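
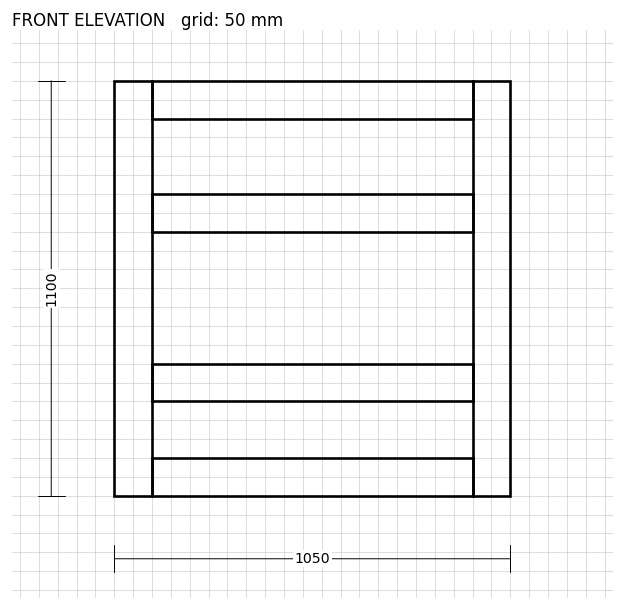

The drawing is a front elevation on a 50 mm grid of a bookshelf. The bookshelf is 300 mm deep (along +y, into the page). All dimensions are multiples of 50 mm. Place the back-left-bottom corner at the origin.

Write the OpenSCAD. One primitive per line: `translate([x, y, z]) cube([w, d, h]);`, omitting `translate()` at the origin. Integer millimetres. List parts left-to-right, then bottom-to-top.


cube([100, 300, 1100]);
translate([100, 0, 0]) cube([850, 300, 100]);
translate([100, 0, 250]) cube([850, 300, 100]);
translate([100, 0, 700]) cube([850, 300, 100]);
translate([100, 0, 1000]) cube([850, 300, 100]);
translate([950, 0, 0]) cube([100, 300, 1100]);


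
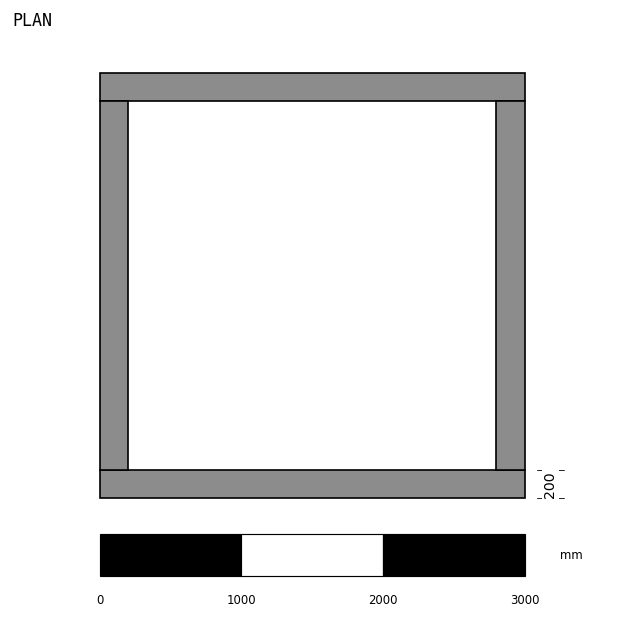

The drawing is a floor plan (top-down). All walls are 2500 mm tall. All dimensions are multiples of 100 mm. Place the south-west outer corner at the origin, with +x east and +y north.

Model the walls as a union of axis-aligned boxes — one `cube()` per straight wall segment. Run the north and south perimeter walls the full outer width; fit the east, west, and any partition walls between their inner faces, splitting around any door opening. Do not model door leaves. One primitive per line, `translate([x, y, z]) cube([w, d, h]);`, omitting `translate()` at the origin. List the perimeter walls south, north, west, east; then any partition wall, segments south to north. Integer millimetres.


cube([3000, 200, 2500]);
translate([0, 2800, 0]) cube([3000, 200, 2500]);
translate([0, 200, 0]) cube([200, 2600, 2500]);
translate([2800, 200, 0]) cube([200, 2600, 2500]);


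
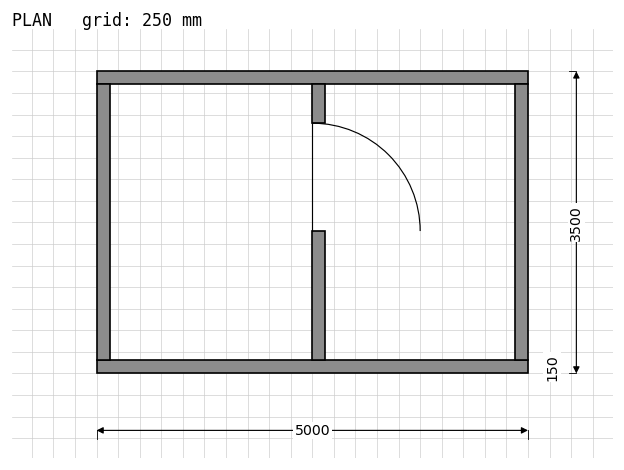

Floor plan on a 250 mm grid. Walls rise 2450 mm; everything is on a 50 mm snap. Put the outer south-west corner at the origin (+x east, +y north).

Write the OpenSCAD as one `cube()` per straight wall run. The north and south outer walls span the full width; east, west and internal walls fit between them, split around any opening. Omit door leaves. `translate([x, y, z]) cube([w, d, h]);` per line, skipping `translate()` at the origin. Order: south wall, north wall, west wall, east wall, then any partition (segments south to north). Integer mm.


cube([5000, 150, 2450]);
translate([0, 3350, 0]) cube([5000, 150, 2450]);
translate([0, 150, 0]) cube([150, 3200, 2450]);
translate([4850, 150, 0]) cube([150, 3200, 2450]);
translate([2500, 150, 0]) cube([150, 1500, 2450]);
translate([2500, 2900, 0]) cube([150, 450, 2450]);


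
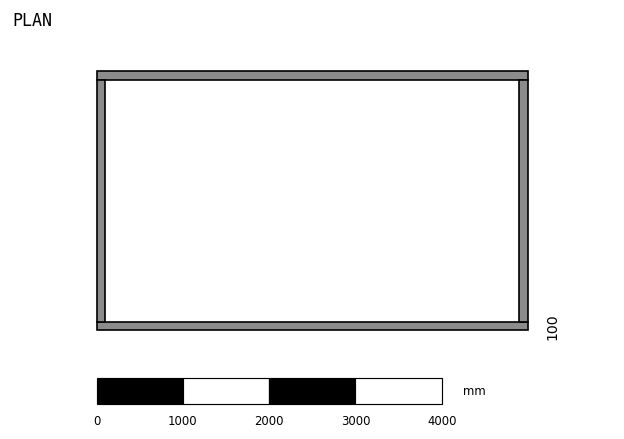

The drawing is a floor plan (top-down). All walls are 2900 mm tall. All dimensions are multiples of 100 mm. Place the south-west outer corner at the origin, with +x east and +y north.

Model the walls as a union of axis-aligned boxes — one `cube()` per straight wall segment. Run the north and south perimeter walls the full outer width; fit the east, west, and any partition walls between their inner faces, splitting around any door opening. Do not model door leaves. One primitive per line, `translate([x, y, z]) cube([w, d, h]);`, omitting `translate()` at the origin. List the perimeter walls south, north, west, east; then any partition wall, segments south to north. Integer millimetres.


cube([5000, 100, 2900]);
translate([0, 2900, 0]) cube([5000, 100, 2900]);
translate([0, 100, 0]) cube([100, 2800, 2900]);
translate([4900, 100, 0]) cube([100, 2800, 2900]);


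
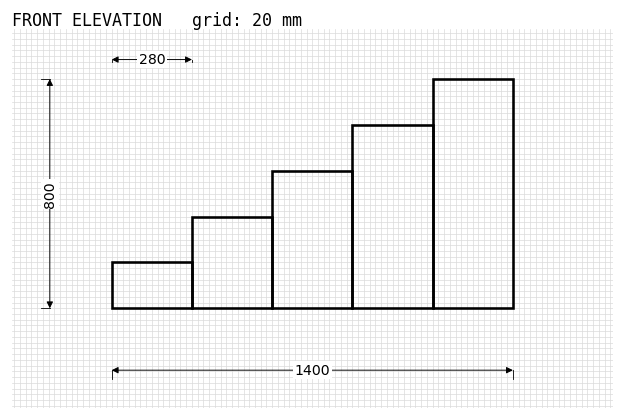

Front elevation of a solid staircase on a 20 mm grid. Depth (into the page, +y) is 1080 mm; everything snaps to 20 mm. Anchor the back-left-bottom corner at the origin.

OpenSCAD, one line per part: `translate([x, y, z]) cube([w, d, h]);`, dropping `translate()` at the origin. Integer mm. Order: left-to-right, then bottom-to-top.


cube([280, 1080, 160]);
translate([280, 0, 0]) cube([280, 1080, 320]);
translate([560, 0, 0]) cube([280, 1080, 480]);
translate([840, 0, 0]) cube([280, 1080, 640]);
translate([1120, 0, 0]) cube([280, 1080, 800]);


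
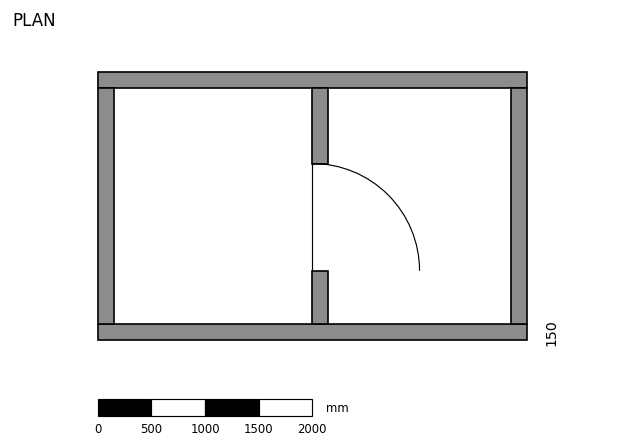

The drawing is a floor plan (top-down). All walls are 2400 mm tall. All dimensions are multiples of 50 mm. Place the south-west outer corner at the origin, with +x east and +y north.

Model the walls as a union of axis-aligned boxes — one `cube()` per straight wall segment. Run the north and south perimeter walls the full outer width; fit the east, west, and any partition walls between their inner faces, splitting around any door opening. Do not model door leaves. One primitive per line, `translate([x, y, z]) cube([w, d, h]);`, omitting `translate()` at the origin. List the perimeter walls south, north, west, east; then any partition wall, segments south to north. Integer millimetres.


cube([4000, 150, 2400]);
translate([0, 2350, 0]) cube([4000, 150, 2400]);
translate([0, 150, 0]) cube([150, 2200, 2400]);
translate([3850, 150, 0]) cube([150, 2200, 2400]);
translate([2000, 150, 0]) cube([150, 500, 2400]);
translate([2000, 1650, 0]) cube([150, 700, 2400]);


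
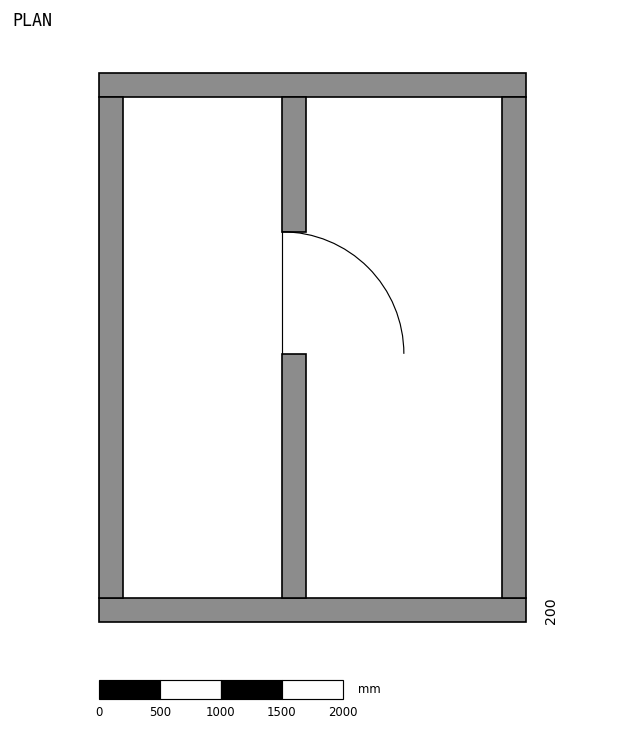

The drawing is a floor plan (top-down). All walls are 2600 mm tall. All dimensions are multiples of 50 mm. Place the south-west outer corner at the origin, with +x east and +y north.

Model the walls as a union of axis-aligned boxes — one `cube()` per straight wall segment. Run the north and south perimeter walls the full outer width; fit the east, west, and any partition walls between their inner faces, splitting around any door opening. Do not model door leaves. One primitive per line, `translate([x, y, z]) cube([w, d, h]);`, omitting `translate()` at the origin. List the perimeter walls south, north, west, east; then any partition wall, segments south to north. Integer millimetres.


cube([3500, 200, 2600]);
translate([0, 4300, 0]) cube([3500, 200, 2600]);
translate([0, 200, 0]) cube([200, 4100, 2600]);
translate([3300, 200, 0]) cube([200, 4100, 2600]);
translate([1500, 200, 0]) cube([200, 2000, 2600]);
translate([1500, 3200, 0]) cube([200, 1100, 2600]);


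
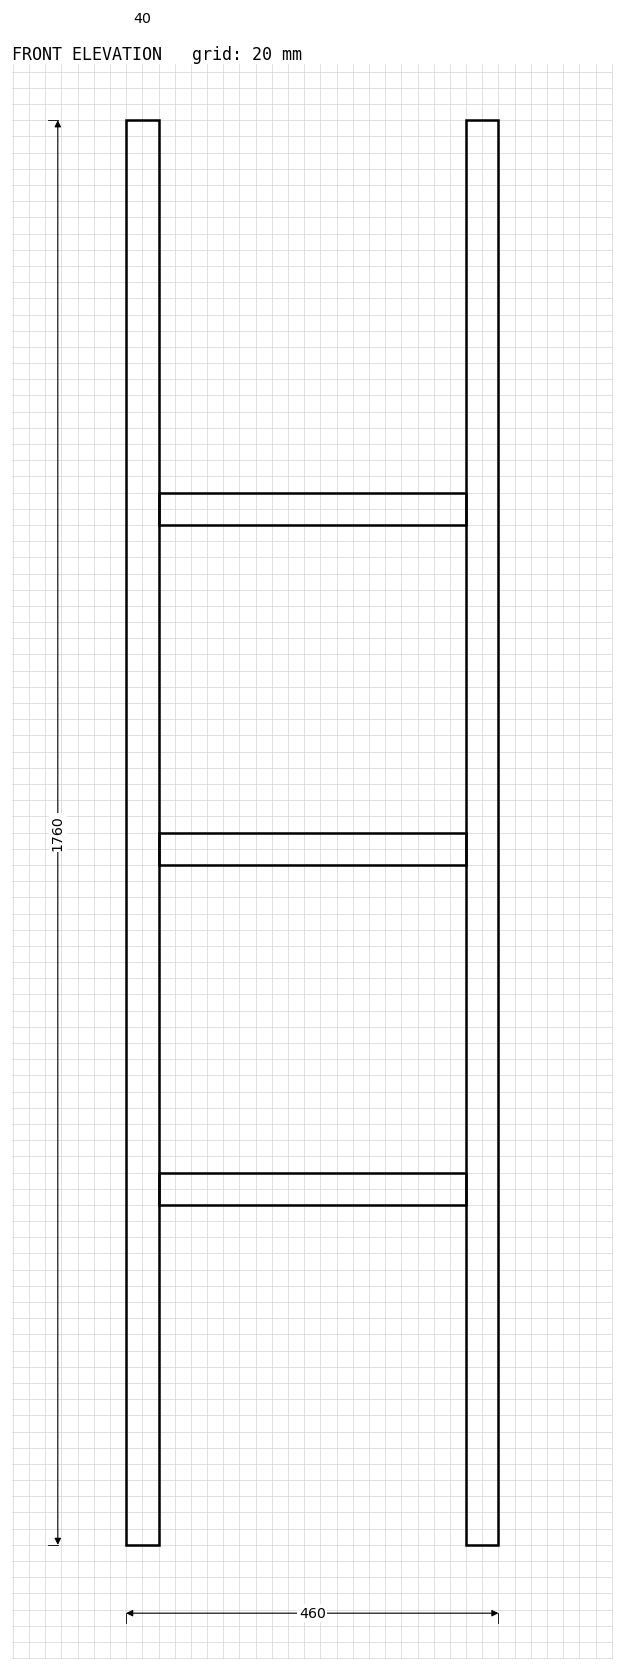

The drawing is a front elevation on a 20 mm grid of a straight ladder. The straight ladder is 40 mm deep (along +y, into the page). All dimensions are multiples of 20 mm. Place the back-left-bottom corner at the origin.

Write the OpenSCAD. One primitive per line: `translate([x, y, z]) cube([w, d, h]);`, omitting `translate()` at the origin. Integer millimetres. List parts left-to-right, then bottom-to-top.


cube([40, 40, 1760]);
translate([40, 0, 420]) cube([380, 40, 40]);
translate([40, 0, 840]) cube([380, 40, 40]);
translate([40, 0, 1260]) cube([380, 40, 40]);
translate([420, 0, 0]) cube([40, 40, 1760]);


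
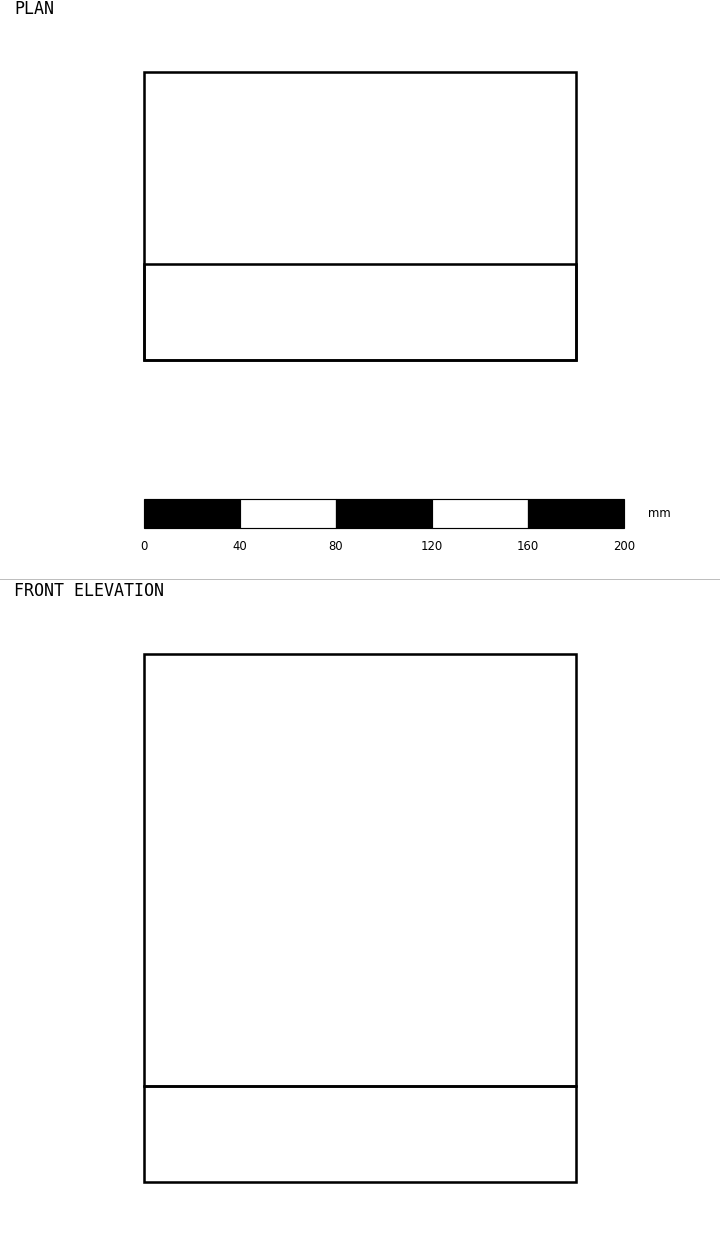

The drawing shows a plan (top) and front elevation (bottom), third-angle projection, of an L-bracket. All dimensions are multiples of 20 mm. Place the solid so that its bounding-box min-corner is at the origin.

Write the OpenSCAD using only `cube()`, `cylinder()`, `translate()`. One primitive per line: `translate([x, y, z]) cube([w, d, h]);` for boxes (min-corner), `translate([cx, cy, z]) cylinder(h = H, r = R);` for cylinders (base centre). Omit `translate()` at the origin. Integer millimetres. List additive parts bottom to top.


cube([180, 120, 40]);
translate([0, 0, 40]) cube([180, 40, 180]);


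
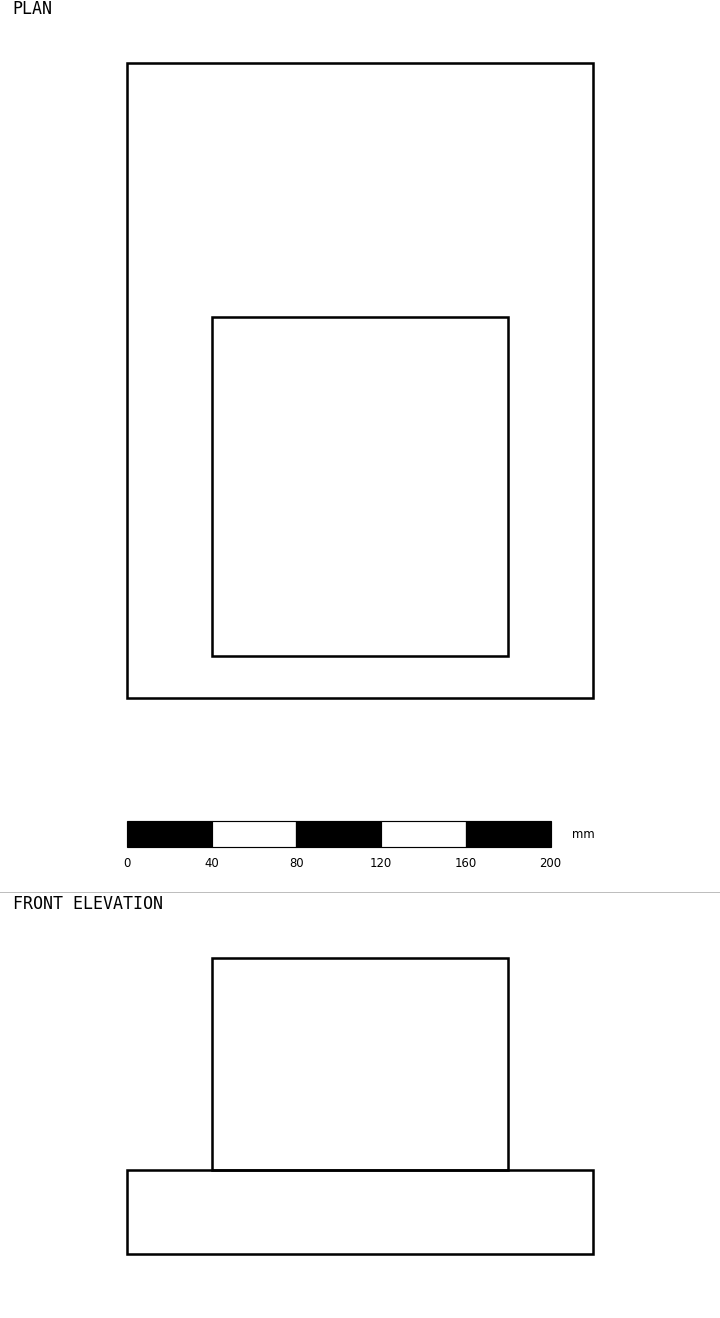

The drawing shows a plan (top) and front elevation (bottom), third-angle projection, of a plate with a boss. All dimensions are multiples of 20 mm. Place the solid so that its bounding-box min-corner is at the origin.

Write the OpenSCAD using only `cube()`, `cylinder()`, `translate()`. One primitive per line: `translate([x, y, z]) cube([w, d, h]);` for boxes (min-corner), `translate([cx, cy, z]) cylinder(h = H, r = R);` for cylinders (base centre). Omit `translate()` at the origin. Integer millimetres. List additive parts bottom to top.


cube([220, 300, 40]);
translate([40, 20, 40]) cube([140, 160, 100]);


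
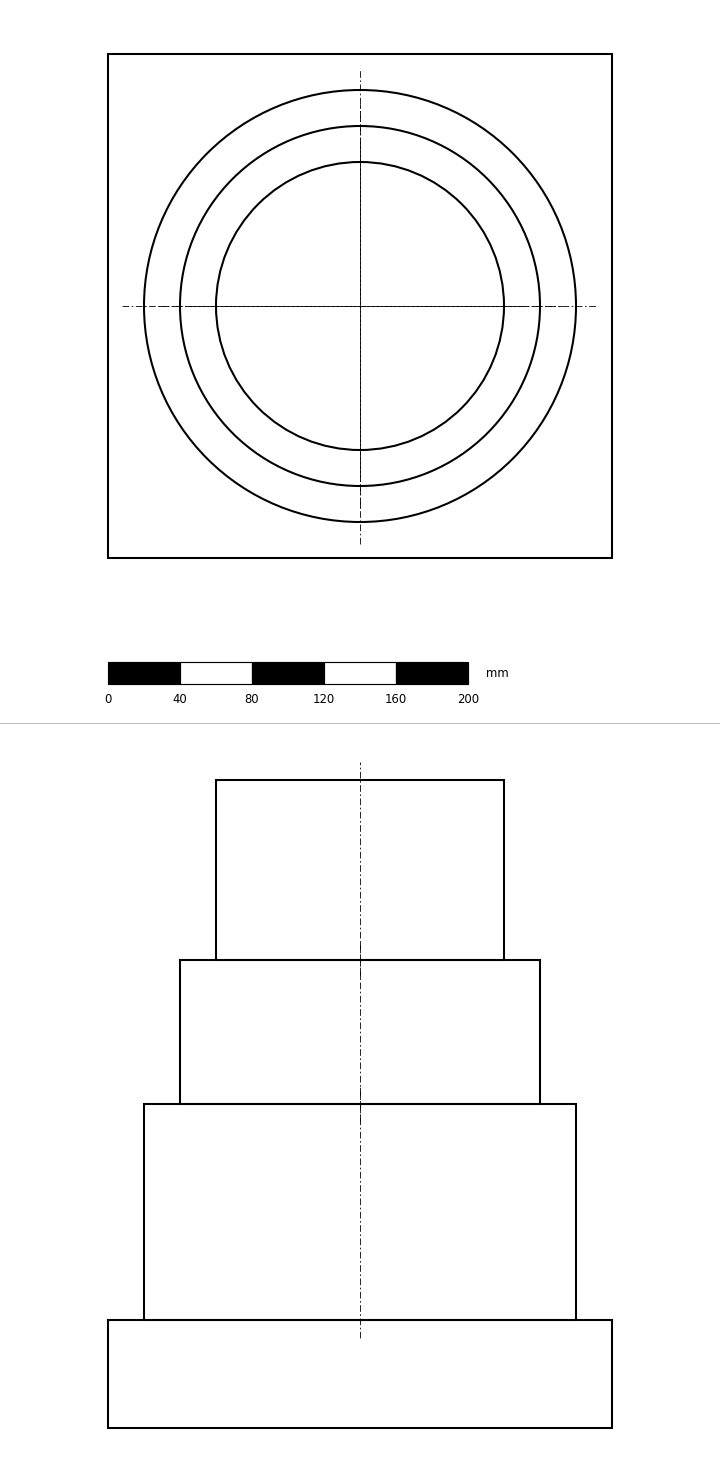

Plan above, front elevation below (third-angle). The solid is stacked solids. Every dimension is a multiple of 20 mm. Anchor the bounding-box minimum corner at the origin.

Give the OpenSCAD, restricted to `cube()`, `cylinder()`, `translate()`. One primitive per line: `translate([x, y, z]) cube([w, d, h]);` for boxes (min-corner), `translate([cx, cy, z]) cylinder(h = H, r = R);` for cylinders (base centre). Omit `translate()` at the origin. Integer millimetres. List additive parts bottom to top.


cube([280, 280, 60]);
translate([140, 140, 60]) cylinder(h = 120, r = 120);
translate([140, 140, 180]) cylinder(h = 80, r = 100);
translate([140, 140, 260]) cylinder(h = 100, r = 80);


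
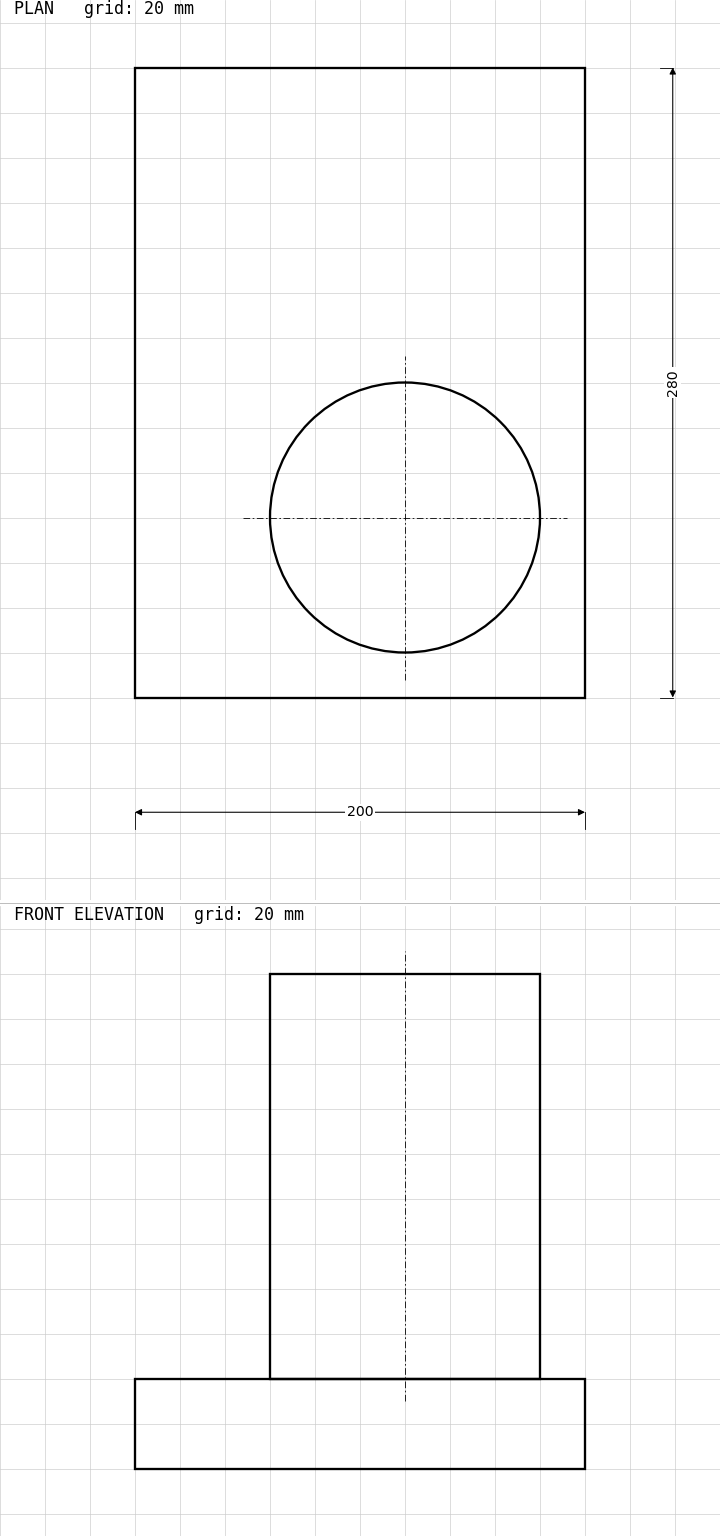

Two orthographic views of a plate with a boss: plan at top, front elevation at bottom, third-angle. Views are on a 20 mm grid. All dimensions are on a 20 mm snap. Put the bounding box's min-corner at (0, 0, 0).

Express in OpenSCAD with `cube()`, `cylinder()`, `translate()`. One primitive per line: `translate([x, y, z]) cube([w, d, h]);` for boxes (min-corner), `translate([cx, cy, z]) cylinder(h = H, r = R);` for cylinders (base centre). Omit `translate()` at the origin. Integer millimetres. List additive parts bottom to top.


cube([200, 280, 40]);
translate([120, 80, 40]) cylinder(h = 180, r = 60);


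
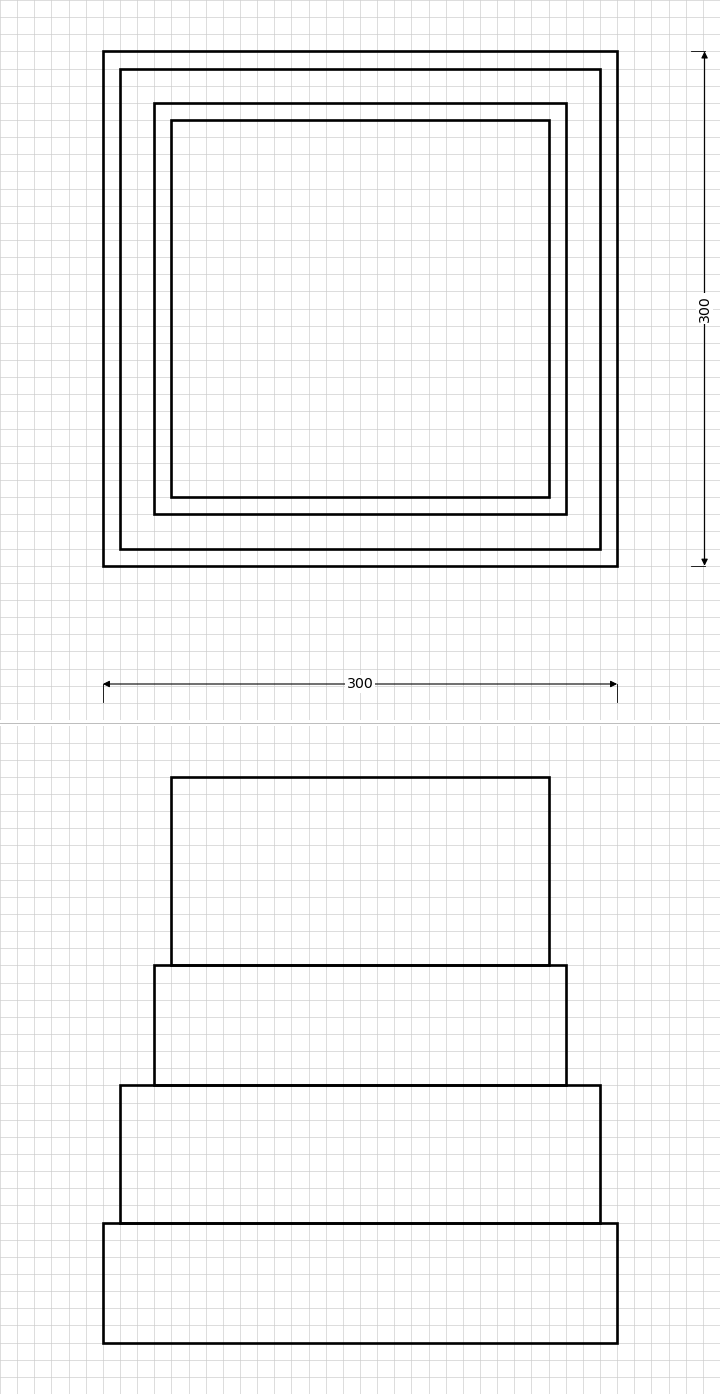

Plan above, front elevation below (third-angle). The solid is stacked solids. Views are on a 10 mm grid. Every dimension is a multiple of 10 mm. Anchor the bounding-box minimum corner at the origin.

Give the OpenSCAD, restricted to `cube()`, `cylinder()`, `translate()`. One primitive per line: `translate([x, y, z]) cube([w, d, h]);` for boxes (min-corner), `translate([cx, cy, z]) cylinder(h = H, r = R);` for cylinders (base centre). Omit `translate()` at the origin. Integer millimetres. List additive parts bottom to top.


cube([300, 300, 70]);
translate([10, 10, 70]) cube([280, 280, 80]);
translate([30, 30, 150]) cube([240, 240, 70]);
translate([40, 40, 220]) cube([220, 220, 110]);


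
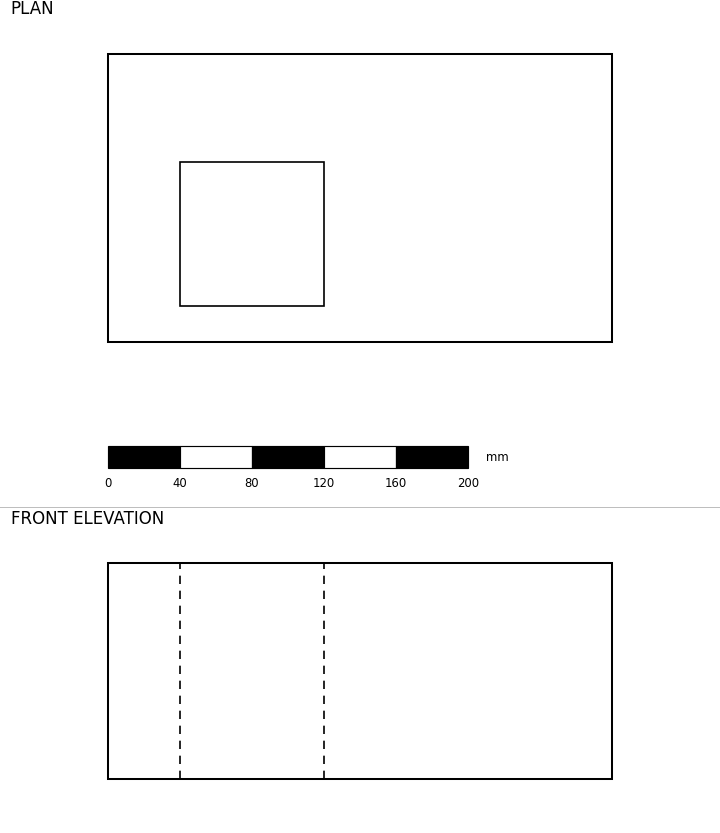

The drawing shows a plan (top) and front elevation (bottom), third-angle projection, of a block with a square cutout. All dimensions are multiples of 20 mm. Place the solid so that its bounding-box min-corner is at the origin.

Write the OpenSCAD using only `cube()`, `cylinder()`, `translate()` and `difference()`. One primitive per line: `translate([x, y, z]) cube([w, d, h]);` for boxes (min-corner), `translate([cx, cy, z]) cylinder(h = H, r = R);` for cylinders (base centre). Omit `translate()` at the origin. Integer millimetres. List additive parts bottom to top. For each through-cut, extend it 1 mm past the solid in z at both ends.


difference() {
  cube([280, 160, 120]);
  translate([40, 20, -1]) cube([80, 80, 122]);
}


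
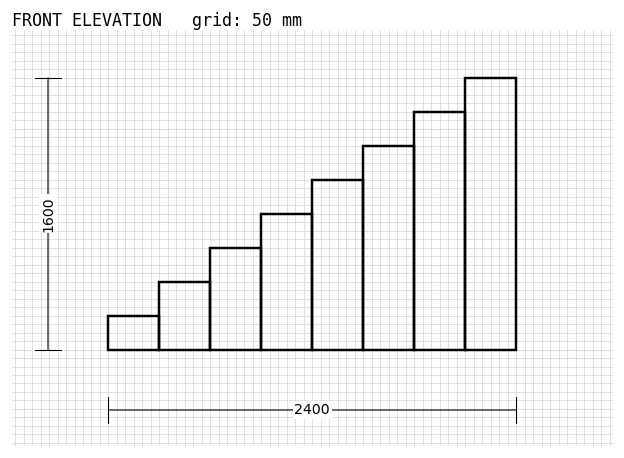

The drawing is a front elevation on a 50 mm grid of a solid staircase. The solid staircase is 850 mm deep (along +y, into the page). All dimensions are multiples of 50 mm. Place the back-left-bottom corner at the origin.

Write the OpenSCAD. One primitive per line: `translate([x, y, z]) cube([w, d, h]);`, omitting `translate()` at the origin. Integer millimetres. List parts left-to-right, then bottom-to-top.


cube([300, 850, 200]);
translate([300, 0, 0]) cube([300, 850, 400]);
translate([600, 0, 0]) cube([300, 850, 600]);
translate([900, 0, 0]) cube([300, 850, 800]);
translate([1200, 0, 0]) cube([300, 850, 1000]);
translate([1500, 0, 0]) cube([300, 850, 1200]);
translate([1800, 0, 0]) cube([300, 850, 1400]);
translate([2100, 0, 0]) cube([300, 850, 1600]);


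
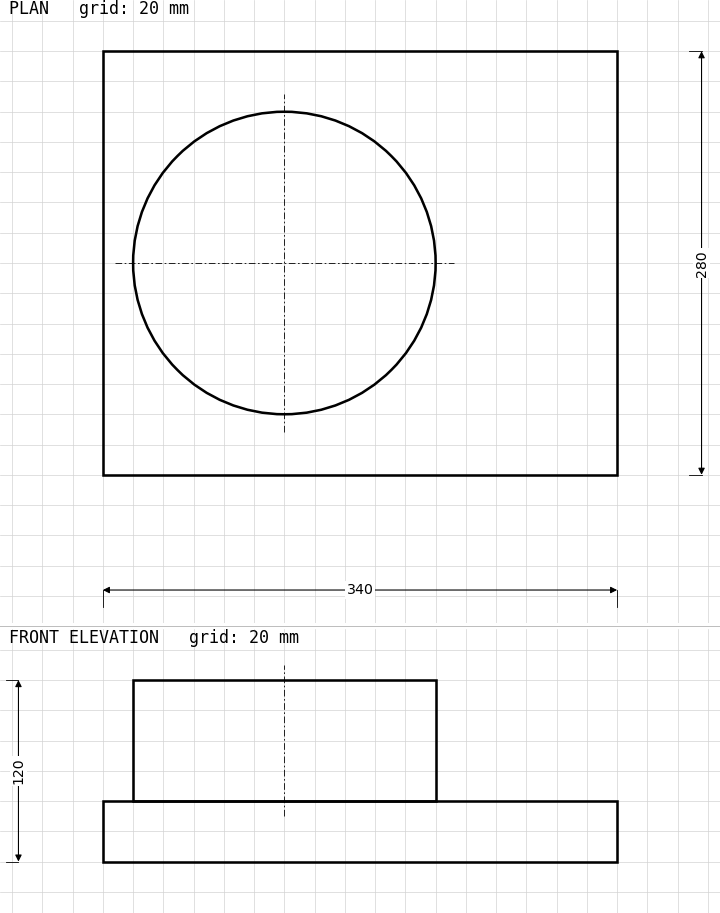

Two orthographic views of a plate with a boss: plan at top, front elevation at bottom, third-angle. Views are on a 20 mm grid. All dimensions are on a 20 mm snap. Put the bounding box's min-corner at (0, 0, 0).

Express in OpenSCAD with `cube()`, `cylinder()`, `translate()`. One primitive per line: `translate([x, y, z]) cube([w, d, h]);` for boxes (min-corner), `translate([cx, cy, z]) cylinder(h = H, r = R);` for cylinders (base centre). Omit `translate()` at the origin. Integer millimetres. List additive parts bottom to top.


cube([340, 280, 40]);
translate([120, 140, 40]) cylinder(h = 80, r = 100);


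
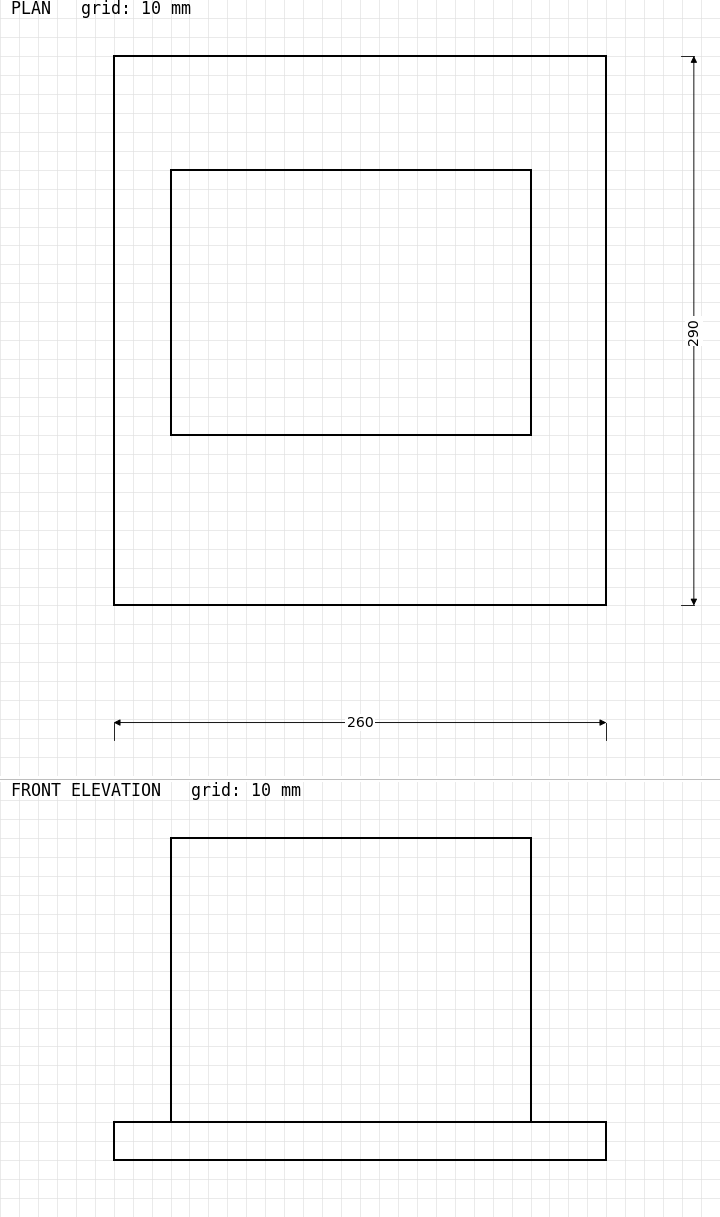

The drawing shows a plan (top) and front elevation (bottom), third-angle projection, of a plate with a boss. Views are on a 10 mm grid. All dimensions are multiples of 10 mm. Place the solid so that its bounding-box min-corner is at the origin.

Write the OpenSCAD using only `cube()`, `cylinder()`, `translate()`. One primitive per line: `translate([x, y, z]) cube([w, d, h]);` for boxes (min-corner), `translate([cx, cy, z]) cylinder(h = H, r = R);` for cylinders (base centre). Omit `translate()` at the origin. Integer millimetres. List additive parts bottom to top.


cube([260, 290, 20]);
translate([30, 90, 20]) cube([190, 140, 150]);


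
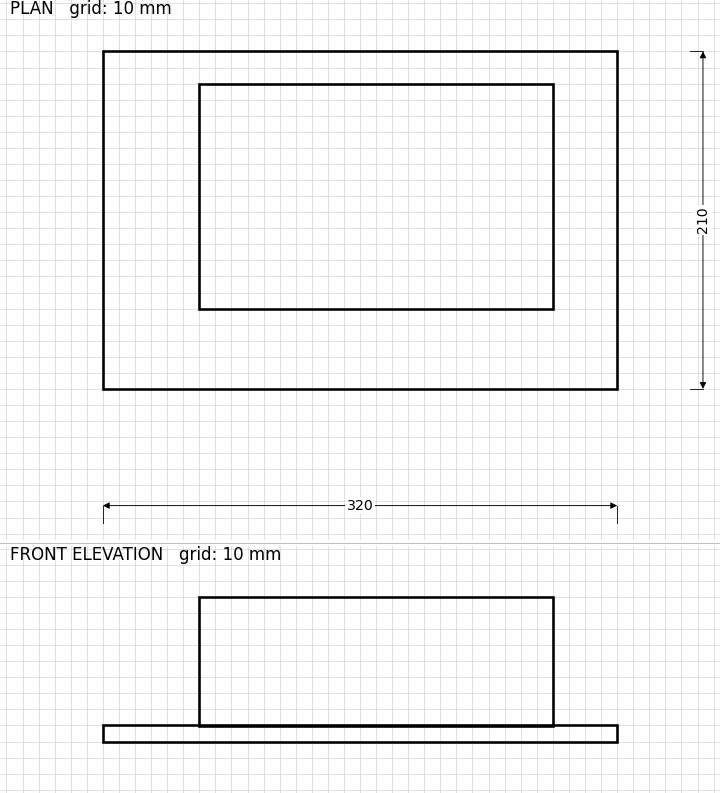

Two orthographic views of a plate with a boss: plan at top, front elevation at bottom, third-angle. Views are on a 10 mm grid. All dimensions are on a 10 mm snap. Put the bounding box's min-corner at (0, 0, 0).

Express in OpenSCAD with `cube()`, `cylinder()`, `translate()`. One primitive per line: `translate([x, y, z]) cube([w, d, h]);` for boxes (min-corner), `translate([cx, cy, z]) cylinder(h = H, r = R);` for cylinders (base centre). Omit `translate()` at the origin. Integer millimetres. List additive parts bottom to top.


cube([320, 210, 10]);
translate([60, 50, 10]) cube([220, 140, 80]);


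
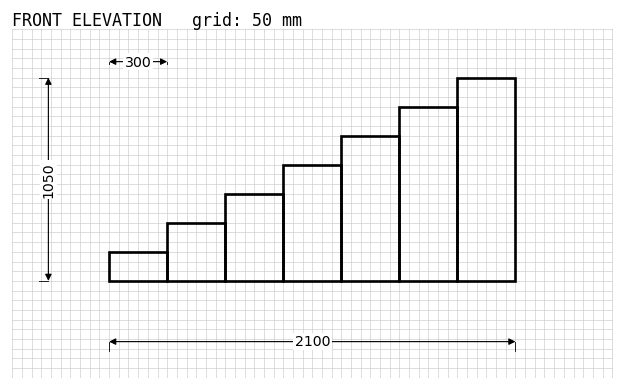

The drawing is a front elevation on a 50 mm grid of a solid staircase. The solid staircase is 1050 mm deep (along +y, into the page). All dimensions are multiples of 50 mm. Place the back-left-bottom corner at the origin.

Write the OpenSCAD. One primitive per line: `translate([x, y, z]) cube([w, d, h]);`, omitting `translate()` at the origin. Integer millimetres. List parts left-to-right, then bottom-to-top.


cube([300, 1050, 150]);
translate([300, 0, 0]) cube([300, 1050, 300]);
translate([600, 0, 0]) cube([300, 1050, 450]);
translate([900, 0, 0]) cube([300, 1050, 600]);
translate([1200, 0, 0]) cube([300, 1050, 750]);
translate([1500, 0, 0]) cube([300, 1050, 900]);
translate([1800, 0, 0]) cube([300, 1050, 1050]);


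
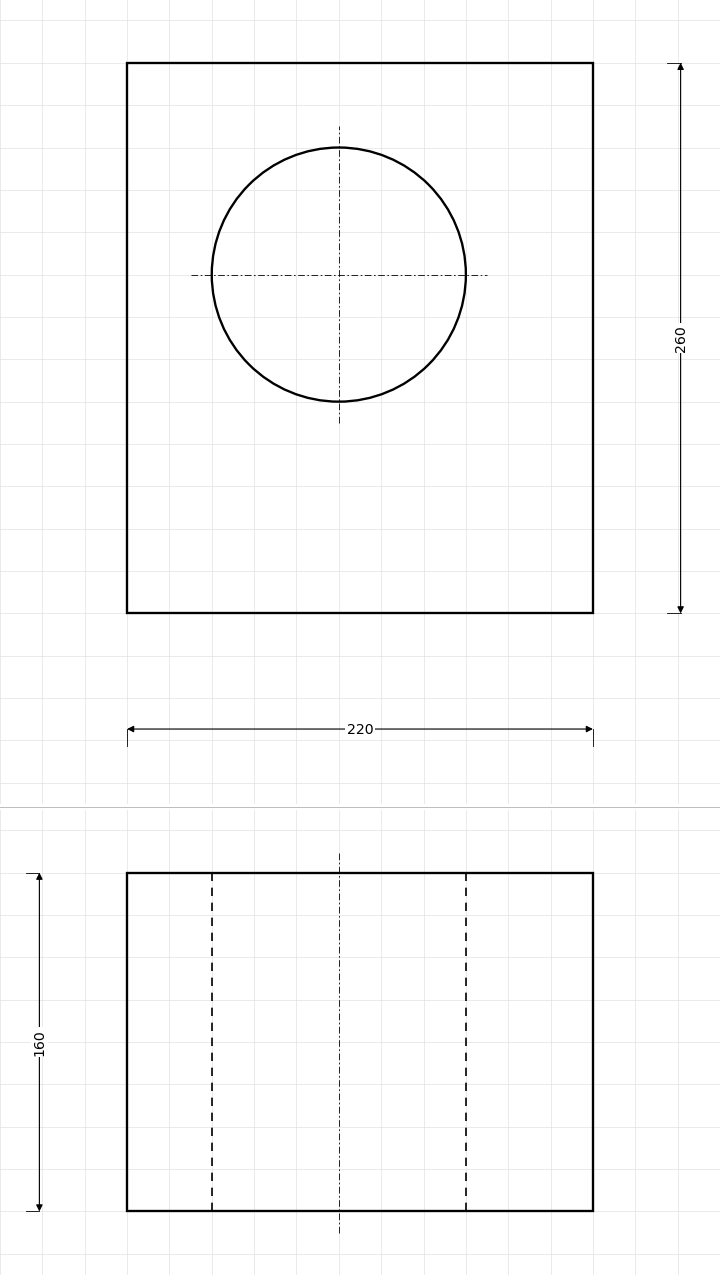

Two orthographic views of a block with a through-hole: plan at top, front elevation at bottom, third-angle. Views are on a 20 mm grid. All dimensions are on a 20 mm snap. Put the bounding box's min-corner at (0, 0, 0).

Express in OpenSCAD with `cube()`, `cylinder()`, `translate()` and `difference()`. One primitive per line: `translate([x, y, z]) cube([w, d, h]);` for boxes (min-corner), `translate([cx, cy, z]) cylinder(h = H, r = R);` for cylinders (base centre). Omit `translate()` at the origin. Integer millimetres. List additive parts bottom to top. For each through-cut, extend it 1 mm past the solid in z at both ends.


difference() {
  cube([220, 260, 160]);
  translate([100, 160, -1]) cylinder(h = 162, r = 60);
}


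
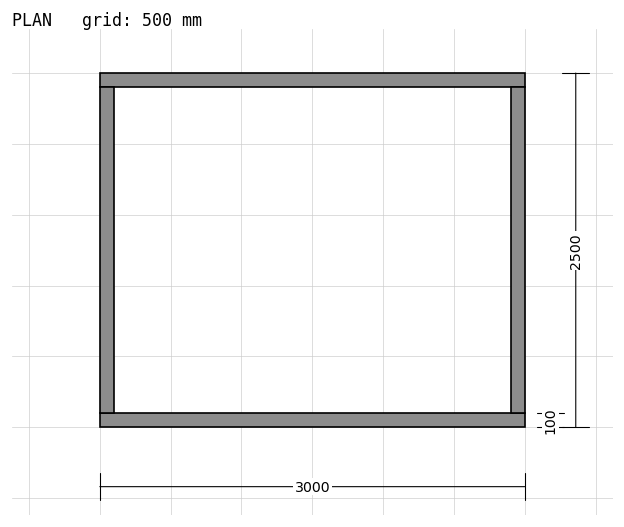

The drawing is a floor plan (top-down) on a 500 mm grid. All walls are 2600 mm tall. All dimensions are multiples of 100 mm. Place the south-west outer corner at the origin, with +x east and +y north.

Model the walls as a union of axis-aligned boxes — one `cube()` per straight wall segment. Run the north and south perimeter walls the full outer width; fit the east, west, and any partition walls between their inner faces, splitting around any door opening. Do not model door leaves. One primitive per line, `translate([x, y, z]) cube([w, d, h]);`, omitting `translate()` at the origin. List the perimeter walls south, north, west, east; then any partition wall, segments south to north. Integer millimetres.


cube([3000, 100, 2600]);
translate([0, 2400, 0]) cube([3000, 100, 2600]);
translate([0, 100, 0]) cube([100, 2300, 2600]);
translate([2900, 100, 0]) cube([100, 2300, 2600]);


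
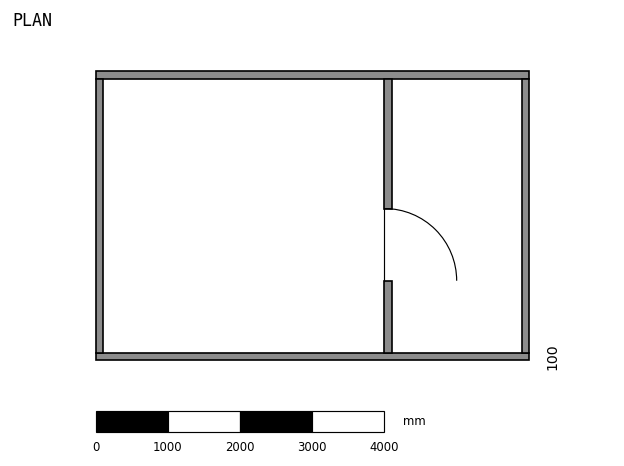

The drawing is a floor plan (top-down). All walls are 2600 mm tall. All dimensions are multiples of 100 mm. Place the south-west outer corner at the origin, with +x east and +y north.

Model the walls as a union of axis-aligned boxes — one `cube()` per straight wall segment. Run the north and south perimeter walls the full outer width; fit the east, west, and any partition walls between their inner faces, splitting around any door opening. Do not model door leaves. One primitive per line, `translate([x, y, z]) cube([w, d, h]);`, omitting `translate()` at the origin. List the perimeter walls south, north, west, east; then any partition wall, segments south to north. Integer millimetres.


cube([6000, 100, 2600]);
translate([0, 3900, 0]) cube([6000, 100, 2600]);
translate([0, 100, 0]) cube([100, 3800, 2600]);
translate([5900, 100, 0]) cube([100, 3800, 2600]);
translate([4000, 100, 0]) cube([100, 1000, 2600]);
translate([4000, 2100, 0]) cube([100, 1800, 2600]);


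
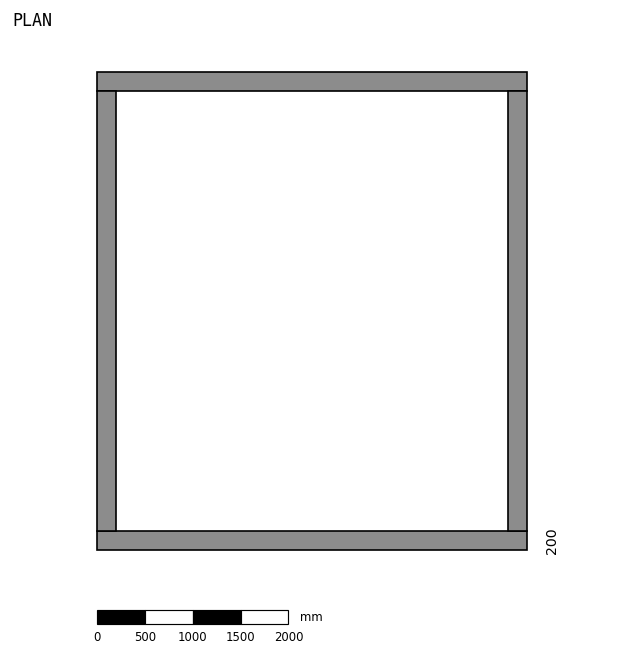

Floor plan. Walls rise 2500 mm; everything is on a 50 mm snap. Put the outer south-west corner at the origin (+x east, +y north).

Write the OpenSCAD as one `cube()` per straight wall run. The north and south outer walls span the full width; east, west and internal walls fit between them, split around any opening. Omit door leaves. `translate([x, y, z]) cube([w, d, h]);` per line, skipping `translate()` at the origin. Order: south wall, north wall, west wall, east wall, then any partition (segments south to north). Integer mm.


cube([4500, 200, 2500]);
translate([0, 4800, 0]) cube([4500, 200, 2500]);
translate([0, 200, 0]) cube([200, 4600, 2500]);
translate([4300, 200, 0]) cube([200, 4600, 2500]);


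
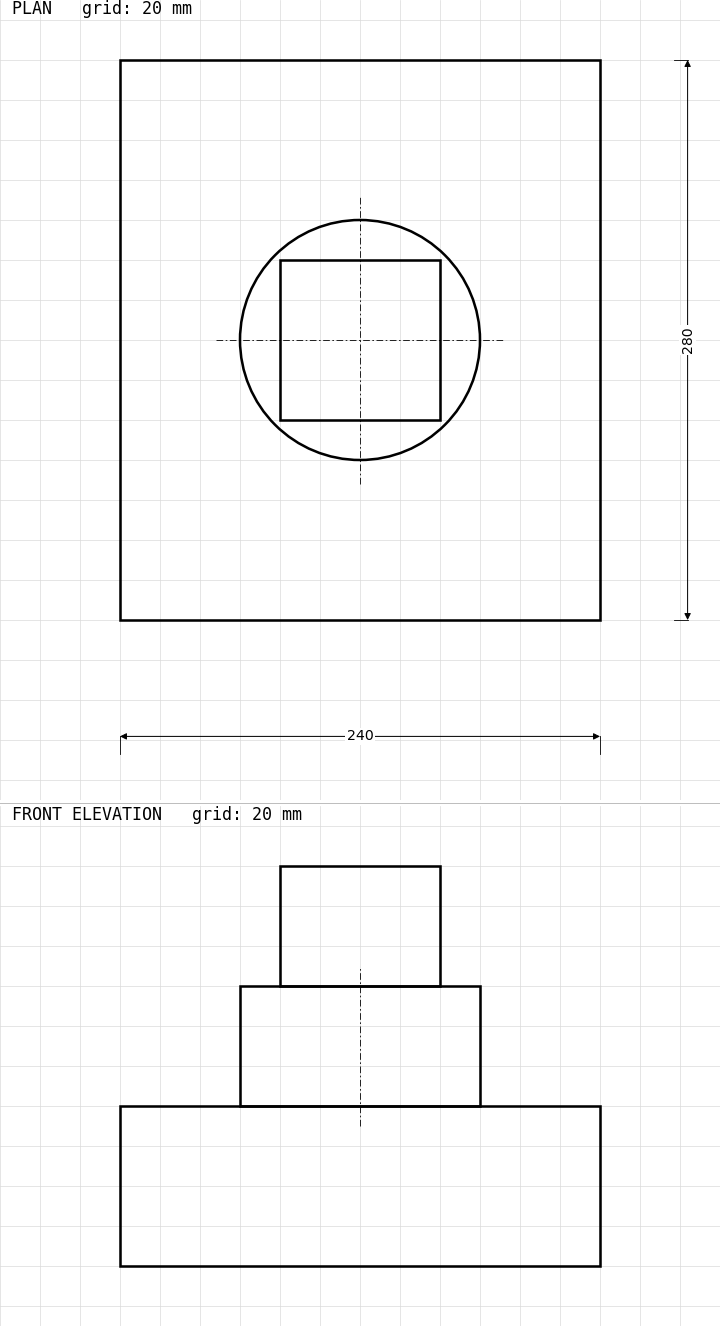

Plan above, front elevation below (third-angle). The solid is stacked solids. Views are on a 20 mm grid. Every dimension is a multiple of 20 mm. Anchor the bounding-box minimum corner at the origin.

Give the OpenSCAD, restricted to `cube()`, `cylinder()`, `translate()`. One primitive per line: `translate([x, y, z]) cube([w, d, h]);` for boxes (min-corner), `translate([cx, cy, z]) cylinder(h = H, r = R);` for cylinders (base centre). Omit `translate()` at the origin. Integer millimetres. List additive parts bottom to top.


cube([240, 280, 80]);
translate([120, 140, 80]) cylinder(h = 60, r = 60);
translate([80, 100, 140]) cube([80, 80, 60]);


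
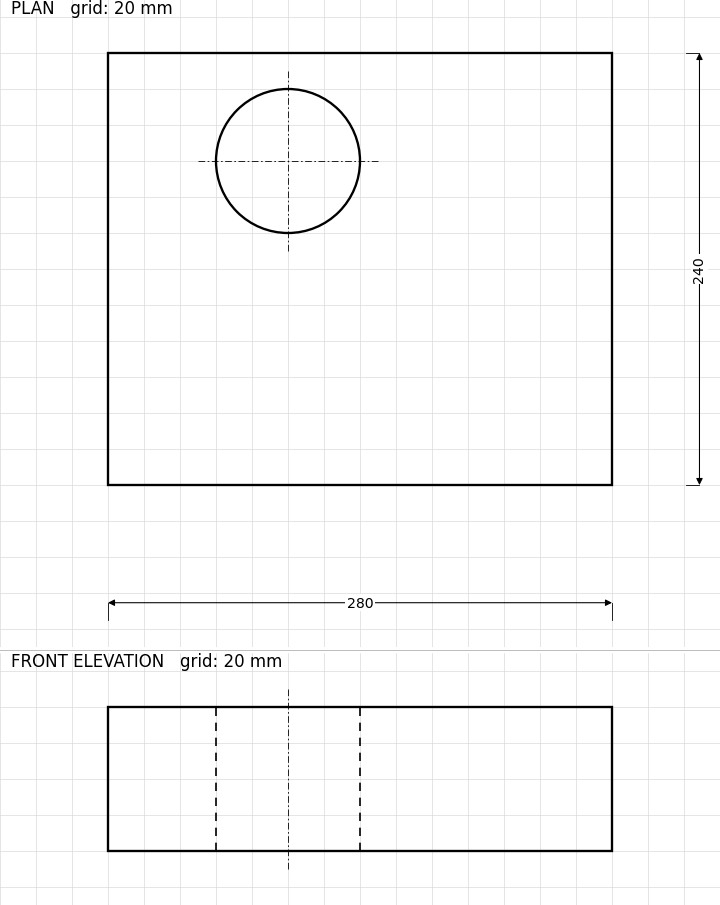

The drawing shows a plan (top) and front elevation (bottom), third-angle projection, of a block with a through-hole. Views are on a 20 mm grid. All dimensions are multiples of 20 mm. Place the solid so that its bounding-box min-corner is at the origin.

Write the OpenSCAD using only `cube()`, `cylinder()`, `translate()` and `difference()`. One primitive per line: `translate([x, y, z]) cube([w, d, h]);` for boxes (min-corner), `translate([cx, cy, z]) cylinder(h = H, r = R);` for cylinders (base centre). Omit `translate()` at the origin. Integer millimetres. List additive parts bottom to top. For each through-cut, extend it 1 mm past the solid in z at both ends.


difference() {
  cube([280, 240, 80]);
  translate([100, 180, -1]) cylinder(h = 82, r = 40);
}


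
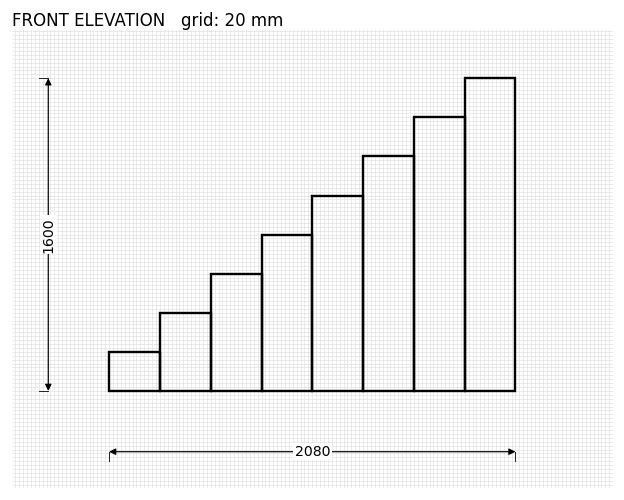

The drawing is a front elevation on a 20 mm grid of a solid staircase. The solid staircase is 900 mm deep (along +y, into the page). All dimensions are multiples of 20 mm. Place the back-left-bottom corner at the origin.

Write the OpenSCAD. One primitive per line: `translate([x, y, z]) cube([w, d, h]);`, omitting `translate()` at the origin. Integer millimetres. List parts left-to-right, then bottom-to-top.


cube([260, 900, 200]);
translate([260, 0, 0]) cube([260, 900, 400]);
translate([520, 0, 0]) cube([260, 900, 600]);
translate([780, 0, 0]) cube([260, 900, 800]);
translate([1040, 0, 0]) cube([260, 900, 1000]);
translate([1300, 0, 0]) cube([260, 900, 1200]);
translate([1560, 0, 0]) cube([260, 900, 1400]);
translate([1820, 0, 0]) cube([260, 900, 1600]);


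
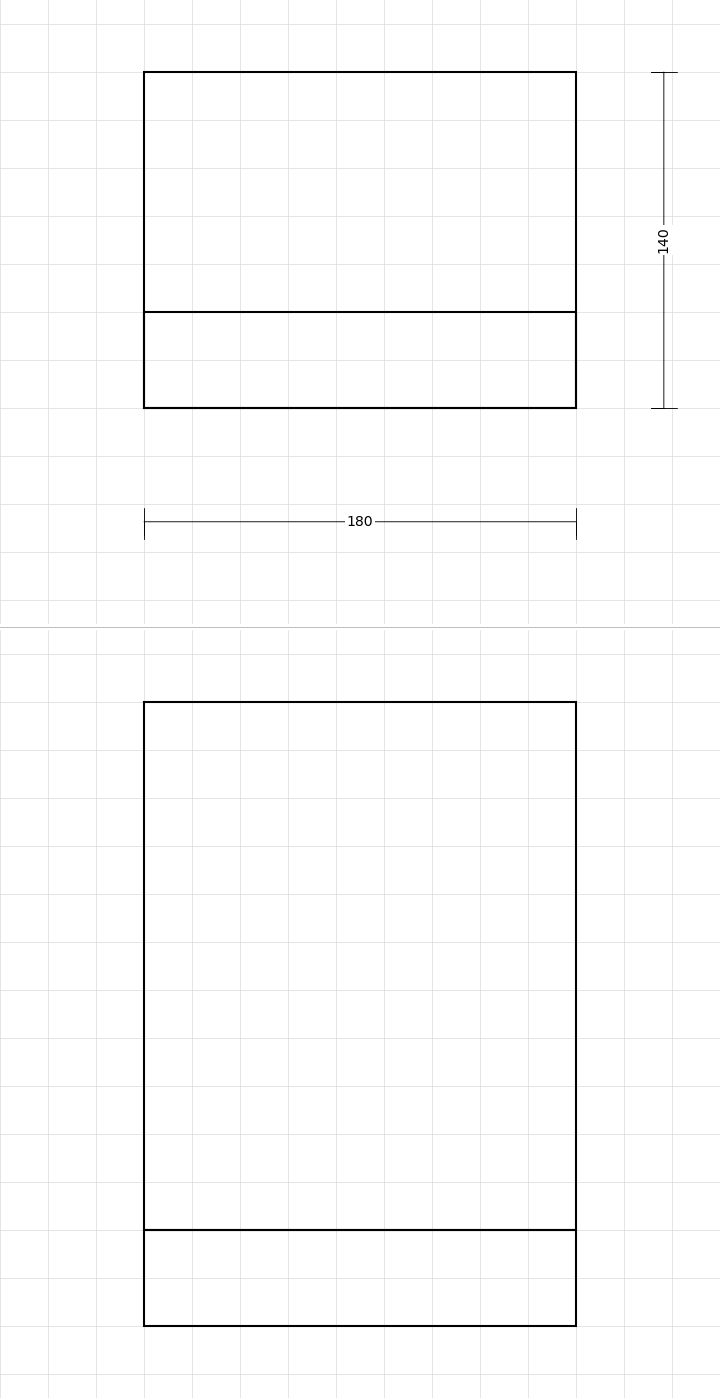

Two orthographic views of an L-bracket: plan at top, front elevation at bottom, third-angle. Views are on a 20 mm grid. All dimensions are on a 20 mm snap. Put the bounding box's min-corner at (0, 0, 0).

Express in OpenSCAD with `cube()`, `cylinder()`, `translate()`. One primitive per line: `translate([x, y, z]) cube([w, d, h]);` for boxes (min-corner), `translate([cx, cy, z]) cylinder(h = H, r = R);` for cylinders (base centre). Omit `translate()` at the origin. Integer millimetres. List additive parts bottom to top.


cube([180, 140, 40]);
translate([0, 0, 40]) cube([180, 40, 220]);


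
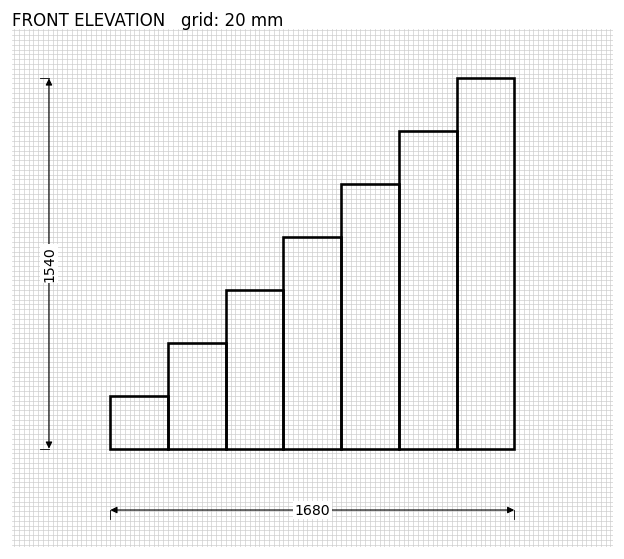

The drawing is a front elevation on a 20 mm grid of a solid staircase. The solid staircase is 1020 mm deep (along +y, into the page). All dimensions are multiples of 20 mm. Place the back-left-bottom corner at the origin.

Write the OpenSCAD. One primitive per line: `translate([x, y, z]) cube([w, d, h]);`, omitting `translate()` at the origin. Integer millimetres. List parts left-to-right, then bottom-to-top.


cube([240, 1020, 220]);
translate([240, 0, 0]) cube([240, 1020, 440]);
translate([480, 0, 0]) cube([240, 1020, 660]);
translate([720, 0, 0]) cube([240, 1020, 880]);
translate([960, 0, 0]) cube([240, 1020, 1100]);
translate([1200, 0, 0]) cube([240, 1020, 1320]);
translate([1440, 0, 0]) cube([240, 1020, 1540]);


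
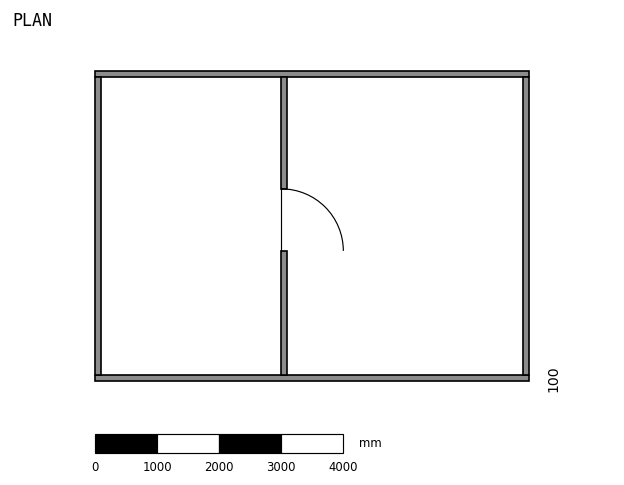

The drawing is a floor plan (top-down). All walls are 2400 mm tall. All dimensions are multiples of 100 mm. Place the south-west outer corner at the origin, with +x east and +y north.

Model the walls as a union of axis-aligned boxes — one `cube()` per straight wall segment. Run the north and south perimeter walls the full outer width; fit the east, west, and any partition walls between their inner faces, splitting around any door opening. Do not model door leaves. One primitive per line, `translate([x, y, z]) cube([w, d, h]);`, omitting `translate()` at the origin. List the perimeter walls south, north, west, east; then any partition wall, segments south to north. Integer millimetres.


cube([7000, 100, 2400]);
translate([0, 4900, 0]) cube([7000, 100, 2400]);
translate([0, 100, 0]) cube([100, 4800, 2400]);
translate([6900, 100, 0]) cube([100, 4800, 2400]);
translate([3000, 100, 0]) cube([100, 2000, 2400]);
translate([3000, 3100, 0]) cube([100, 1800, 2400]);


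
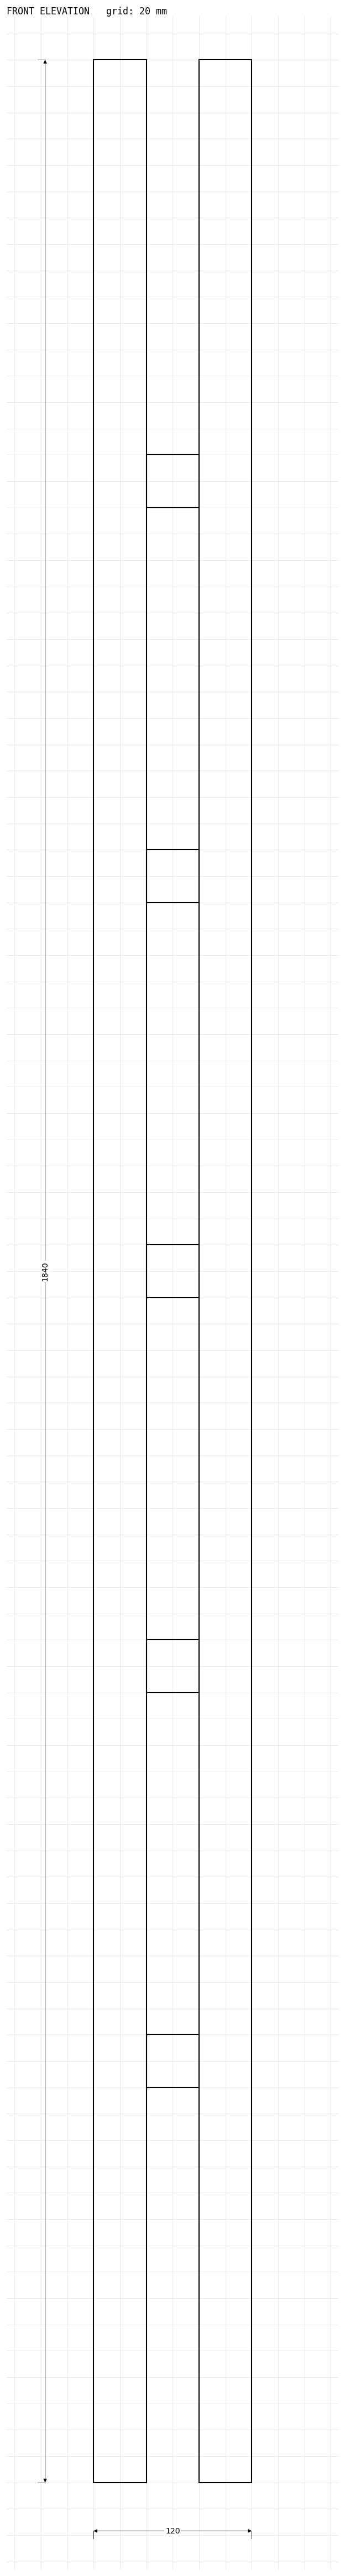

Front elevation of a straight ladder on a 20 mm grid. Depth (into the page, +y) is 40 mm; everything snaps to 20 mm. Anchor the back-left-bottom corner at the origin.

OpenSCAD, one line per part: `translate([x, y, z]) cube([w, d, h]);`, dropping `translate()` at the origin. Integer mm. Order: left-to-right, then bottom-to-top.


cube([40, 40, 1840]);
translate([40, 0, 300]) cube([40, 40, 40]);
translate([40, 0, 600]) cube([40, 40, 40]);
translate([40, 0, 900]) cube([40, 40, 40]);
translate([40, 0, 1200]) cube([40, 40, 40]);
translate([40, 0, 1500]) cube([40, 40, 40]);
translate([80, 0, 0]) cube([40, 40, 1840]);


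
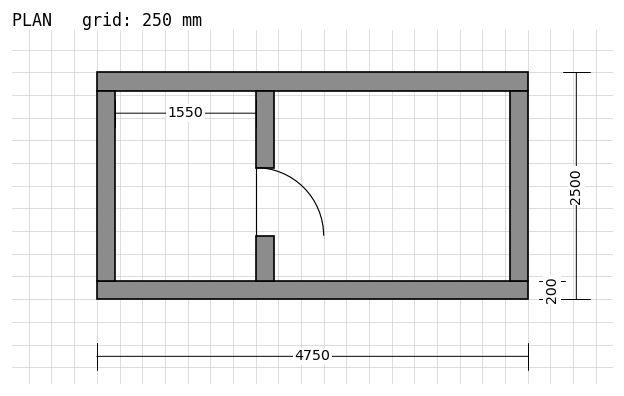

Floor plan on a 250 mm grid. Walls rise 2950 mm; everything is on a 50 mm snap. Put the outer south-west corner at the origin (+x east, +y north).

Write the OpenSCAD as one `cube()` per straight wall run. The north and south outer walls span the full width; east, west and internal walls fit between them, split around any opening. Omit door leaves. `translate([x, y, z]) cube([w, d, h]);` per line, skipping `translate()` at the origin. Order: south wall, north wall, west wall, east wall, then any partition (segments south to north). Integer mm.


cube([4750, 200, 2950]);
translate([0, 2300, 0]) cube([4750, 200, 2950]);
translate([0, 200, 0]) cube([200, 2100, 2950]);
translate([4550, 200, 0]) cube([200, 2100, 2950]);
translate([1750, 200, 0]) cube([200, 500, 2950]);
translate([1750, 1450, 0]) cube([200, 850, 2950]);


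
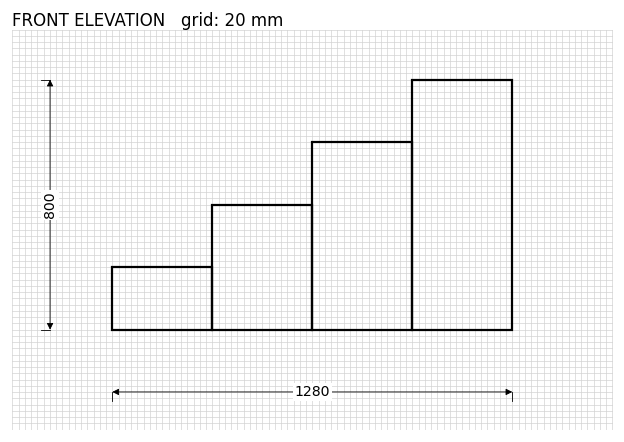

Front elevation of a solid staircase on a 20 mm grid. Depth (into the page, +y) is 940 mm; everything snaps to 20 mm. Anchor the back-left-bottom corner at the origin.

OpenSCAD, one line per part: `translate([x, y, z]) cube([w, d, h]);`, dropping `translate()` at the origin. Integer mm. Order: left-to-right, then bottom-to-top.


cube([320, 940, 200]);
translate([320, 0, 0]) cube([320, 940, 400]);
translate([640, 0, 0]) cube([320, 940, 600]);
translate([960, 0, 0]) cube([320, 940, 800]);


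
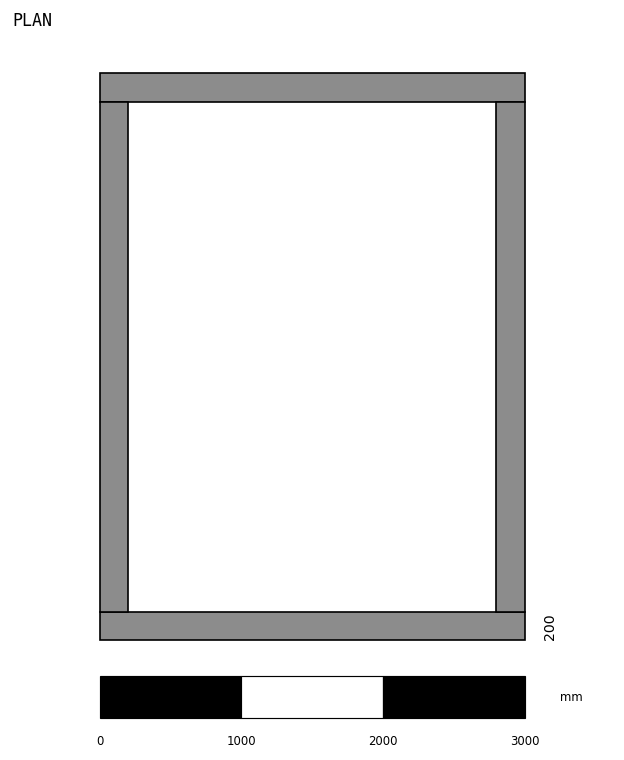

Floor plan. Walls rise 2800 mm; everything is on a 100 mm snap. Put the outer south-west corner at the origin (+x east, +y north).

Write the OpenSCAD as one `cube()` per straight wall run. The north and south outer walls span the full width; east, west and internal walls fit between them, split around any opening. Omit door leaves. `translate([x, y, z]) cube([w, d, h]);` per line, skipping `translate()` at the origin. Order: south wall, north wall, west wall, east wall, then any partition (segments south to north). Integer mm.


cube([3000, 200, 2800]);
translate([0, 3800, 0]) cube([3000, 200, 2800]);
translate([0, 200, 0]) cube([200, 3600, 2800]);
translate([2800, 200, 0]) cube([200, 3600, 2800]);


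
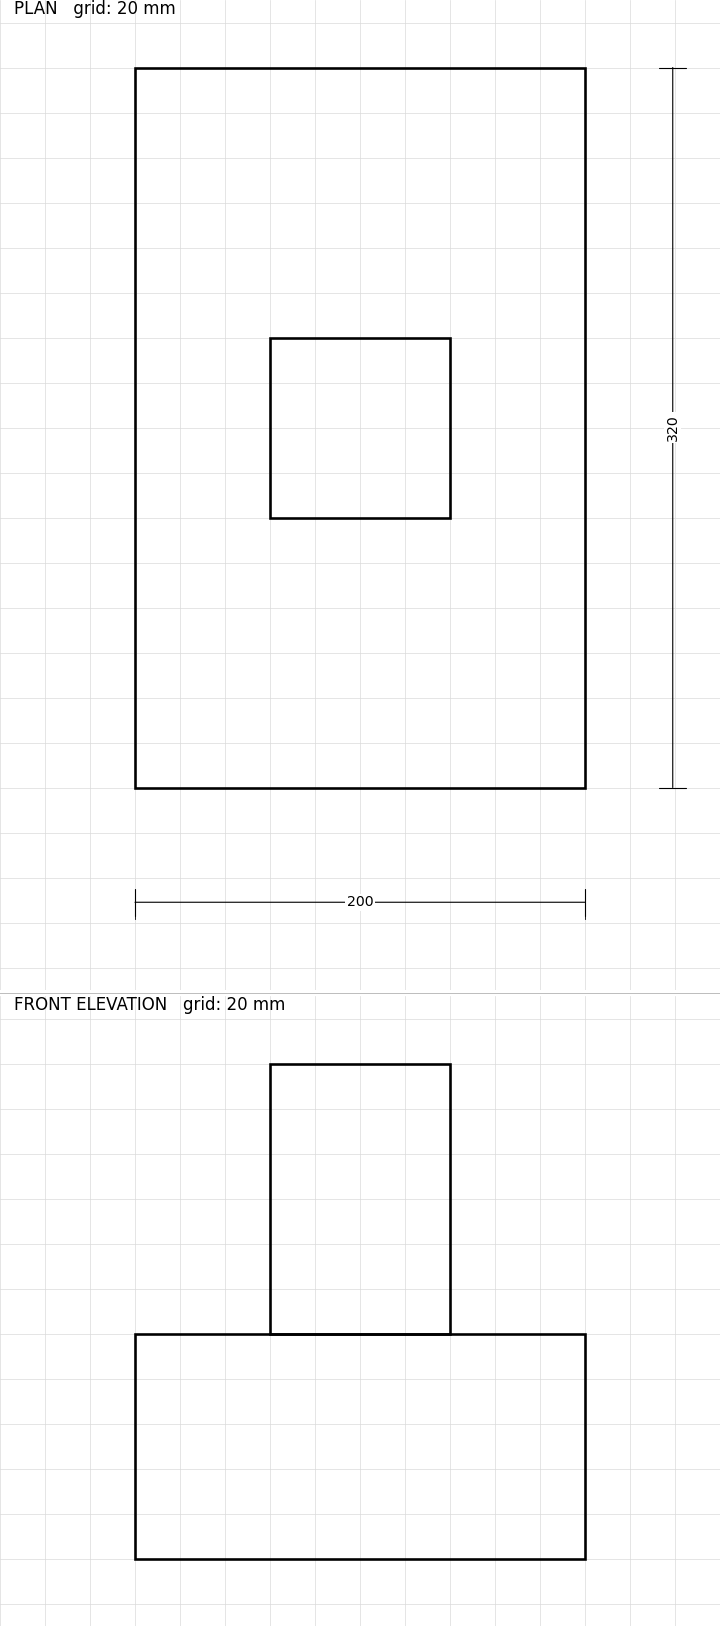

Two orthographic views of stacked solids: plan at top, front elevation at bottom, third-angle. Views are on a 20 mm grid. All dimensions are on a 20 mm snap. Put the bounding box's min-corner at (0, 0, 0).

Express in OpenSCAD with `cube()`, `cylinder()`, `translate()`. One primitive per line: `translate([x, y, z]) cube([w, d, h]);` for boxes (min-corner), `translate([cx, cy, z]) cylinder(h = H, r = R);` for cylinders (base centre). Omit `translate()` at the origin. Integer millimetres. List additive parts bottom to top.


cube([200, 320, 100]);
translate([60, 120, 100]) cube([80, 80, 120]);


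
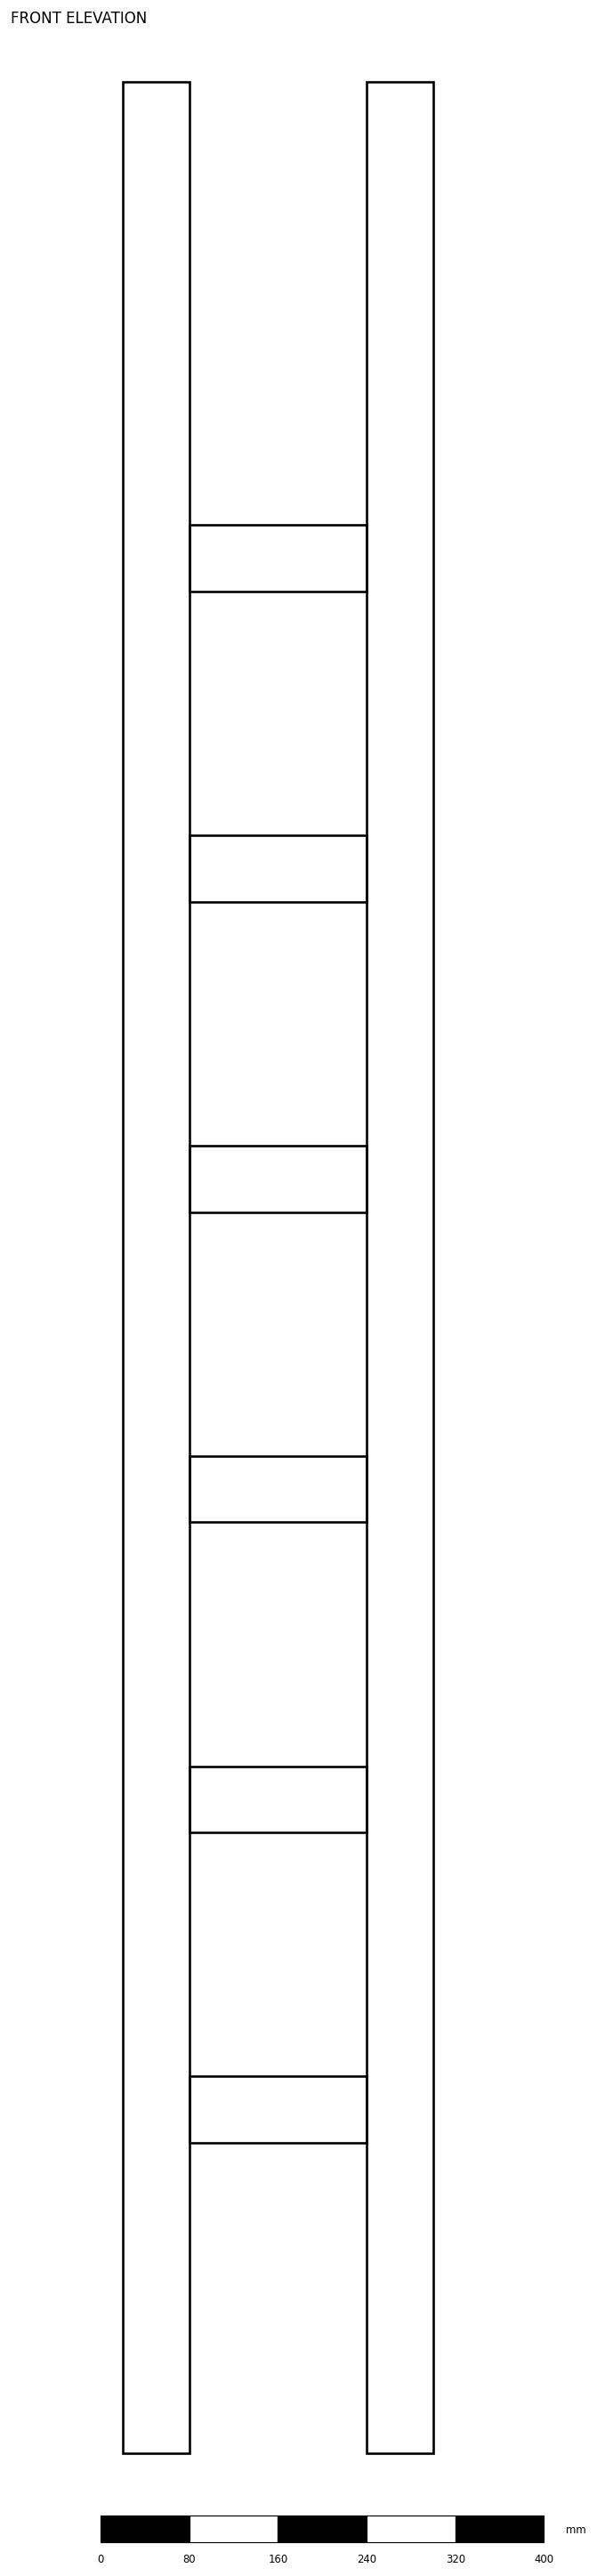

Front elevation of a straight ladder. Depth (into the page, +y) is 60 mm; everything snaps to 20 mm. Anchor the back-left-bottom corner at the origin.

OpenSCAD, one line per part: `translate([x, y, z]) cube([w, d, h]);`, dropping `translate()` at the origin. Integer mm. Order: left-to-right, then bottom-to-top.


cube([60, 60, 2140]);
translate([60, 0, 280]) cube([160, 60, 60]);
translate([60, 0, 560]) cube([160, 60, 60]);
translate([60, 0, 840]) cube([160, 60, 60]);
translate([60, 0, 1120]) cube([160, 60, 60]);
translate([60, 0, 1400]) cube([160, 60, 60]);
translate([60, 0, 1680]) cube([160, 60, 60]);
translate([220, 0, 0]) cube([60, 60, 2140]);
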